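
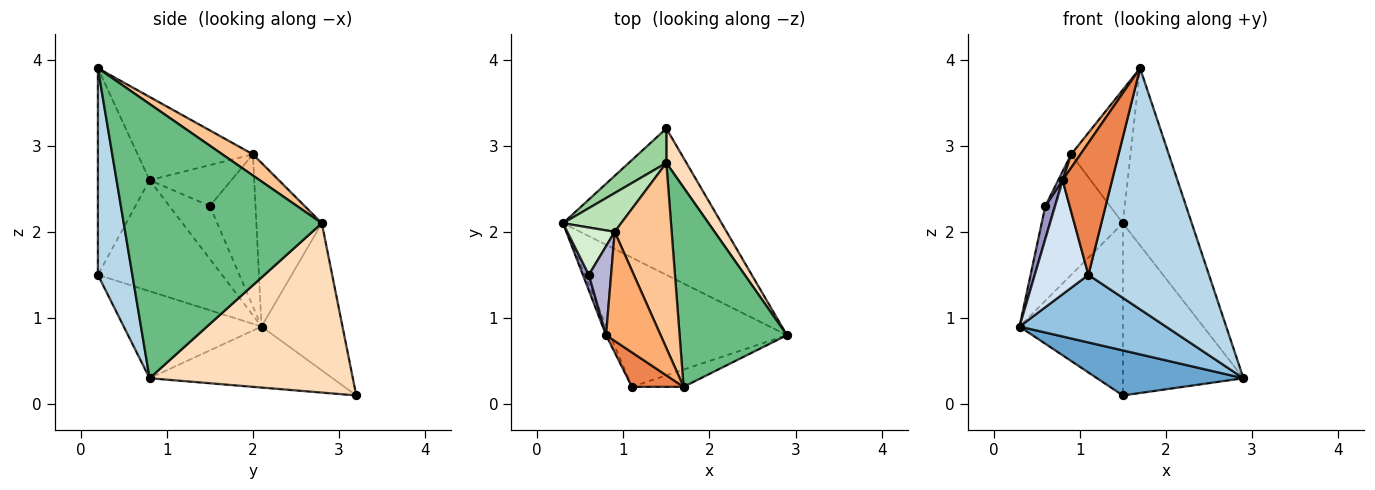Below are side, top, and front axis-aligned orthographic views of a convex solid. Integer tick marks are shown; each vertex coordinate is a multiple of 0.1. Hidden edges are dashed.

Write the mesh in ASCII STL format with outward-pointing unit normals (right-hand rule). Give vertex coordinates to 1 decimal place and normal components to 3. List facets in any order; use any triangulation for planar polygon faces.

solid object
 facet normal -0.345 -0.276 -0.897
  outer loop
   vertex 1.5 3.2 0.1
   vertex 2.9 0.8 0.3
   vertex 0.3 2.1 0.9
  endloop
 endfacet
 facet normal -0.400 -0.425 -0.812
  outer loop
   vertex 1.1 0.2 1.5
   vertex 0.3 2.1 0.9
   vertex 2.9 0.8 0.3
  endloop
 endfacet
 facet normal 0.274 -0.959 -0.069
  outer loop
   vertex 1.1 0.2 1.5
   vertex 2.9 0.8 0.3
   vertex 1.7 0.2 3.9
  endloop
 endfacet
 facet normal -0.917 -0.397 -0.034
  outer loop
   vertex 0.8 0.8 2.6
   vertex 0.3 2.1 0.9
   vertex 1.1 0.2 1.5
  endloop
 endfacet
 facet normal -0.711 -0.681 0.178
  outer loop
   vertex 0.8 0.8 2.6
   vertex 1.1 0.2 1.5
   vertex 1.7 0.2 3.9
  endloop
 endfacet
 facet normal -0.835 -0.067 0.547
  outer loop
   vertex 0.8 0.8 2.6
   vertex 1.7 0.2 3.9
   vertex 0.9 2.0 2.9
  endloop
 endfacet
 facet normal 0.289 0.560 0.777
  outer loop
   vertex 1.5 2.8 2.1
   vertex 0.9 2.0 2.9
   vertex 1.7 0.2 3.9
  endloop
 endfacet
 facet normal 0.856 0.508 0.102
  outer loop
   vertex 1.5 2.8 2.1
   vertex 2.9 0.8 0.3
   vertex 1.5 3.2 0.1
  endloop
 endfacet
 facet normal 0.886 0.308 0.347
  outer loop
   vertex 1.5 2.8 2.1
   vertex 1.7 0.2 3.9
   vertex 2.9 0.8 0.3
  endloop
 endfacet
 facet normal -0.609 0.778 0.156
  outer loop
   vertex 1.5 2.8 2.1
   vertex 1.5 3.2 0.1
   vertex 0.3 2.1 0.9
  endloop
 endfacet
 facet normal -0.653 0.721 0.232
  outer loop
   vertex 1.5 2.8 2.1
   vertex 0.3 2.1 0.9
   vertex 0.9 2.0 2.9
  endloop
 endfacet
 facet normal -0.933 0.211 0.291
  outer loop
   vertex 0.6 1.5 2.3
   vertex 0.9 2.0 2.9
   vertex 0.3 2.1 0.9
  endloop
 endfacet
 facet normal -0.967 -0.230 0.109
  outer loop
   vertex 0.6 1.5 2.3
   vertex 0.3 2.1 0.9
   vertex 0.8 0.8 2.6
  endloop
 endfacet
 facet normal -0.878 -0.046 0.477
  outer loop
   vertex 0.6 1.5 2.3
   vertex 0.8 0.8 2.6
   vertex 0.9 2.0 2.9
  endloop
 endfacet
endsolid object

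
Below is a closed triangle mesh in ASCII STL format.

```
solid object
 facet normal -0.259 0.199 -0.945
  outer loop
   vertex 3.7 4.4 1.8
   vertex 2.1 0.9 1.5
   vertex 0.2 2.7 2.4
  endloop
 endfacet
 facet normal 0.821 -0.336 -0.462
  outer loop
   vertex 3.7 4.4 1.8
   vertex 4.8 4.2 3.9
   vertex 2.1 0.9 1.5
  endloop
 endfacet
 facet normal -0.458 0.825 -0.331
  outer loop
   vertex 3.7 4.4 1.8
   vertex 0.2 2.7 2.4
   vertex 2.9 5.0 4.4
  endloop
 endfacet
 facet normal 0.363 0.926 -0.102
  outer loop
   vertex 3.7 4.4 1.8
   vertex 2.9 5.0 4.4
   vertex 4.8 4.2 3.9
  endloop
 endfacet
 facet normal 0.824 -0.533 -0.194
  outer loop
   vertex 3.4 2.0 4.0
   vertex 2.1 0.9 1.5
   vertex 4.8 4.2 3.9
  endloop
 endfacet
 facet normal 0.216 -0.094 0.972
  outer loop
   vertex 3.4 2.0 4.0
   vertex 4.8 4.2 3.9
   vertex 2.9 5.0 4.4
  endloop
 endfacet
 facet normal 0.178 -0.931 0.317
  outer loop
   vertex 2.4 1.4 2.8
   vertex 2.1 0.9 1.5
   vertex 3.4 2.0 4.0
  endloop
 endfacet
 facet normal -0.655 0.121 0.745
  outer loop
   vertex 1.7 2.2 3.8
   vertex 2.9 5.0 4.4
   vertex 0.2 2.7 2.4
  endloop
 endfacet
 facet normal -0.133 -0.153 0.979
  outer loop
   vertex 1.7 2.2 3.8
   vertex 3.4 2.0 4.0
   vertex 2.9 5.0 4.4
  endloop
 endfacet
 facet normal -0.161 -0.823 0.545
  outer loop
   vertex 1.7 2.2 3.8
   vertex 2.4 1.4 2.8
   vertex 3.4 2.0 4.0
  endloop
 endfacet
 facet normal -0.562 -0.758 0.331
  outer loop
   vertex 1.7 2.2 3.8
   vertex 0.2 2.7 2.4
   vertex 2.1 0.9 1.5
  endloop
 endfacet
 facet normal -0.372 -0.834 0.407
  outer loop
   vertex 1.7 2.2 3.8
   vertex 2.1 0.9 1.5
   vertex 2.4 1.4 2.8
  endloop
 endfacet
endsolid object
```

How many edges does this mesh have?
18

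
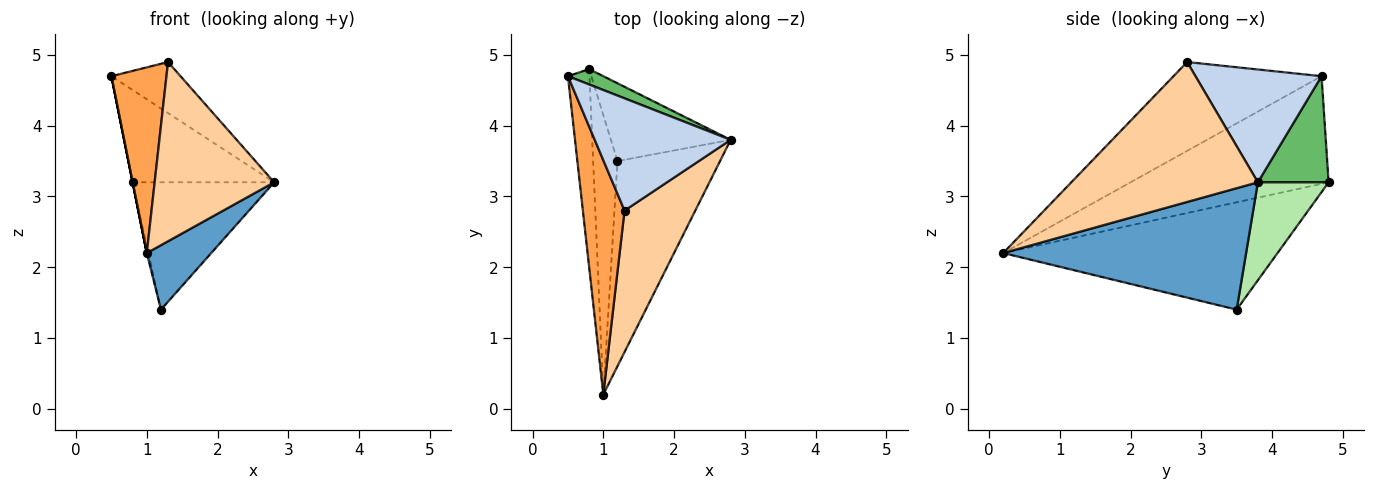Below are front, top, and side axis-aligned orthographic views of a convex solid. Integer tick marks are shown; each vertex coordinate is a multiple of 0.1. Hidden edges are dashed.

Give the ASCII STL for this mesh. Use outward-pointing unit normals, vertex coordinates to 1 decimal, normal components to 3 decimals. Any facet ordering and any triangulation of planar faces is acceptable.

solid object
 facet normal 0.749 -0.199 -0.632
  outer loop
   vertex 1.2 3.5 1.4
   vertex 2.8 3.8 3.2
   vertex 1.0 0.2 2.2
  endloop
 endfacet
 facet normal 0.603 0.330 0.726
  outer loop
   vertex 1.3 2.8 4.9
   vertex 2.8 3.8 3.2
   vertex 0.5 4.7 4.7
  endloop
 endfacet
 facet normal -0.858 -0.319 0.402
  outer loop
   vertex 1.3 2.8 4.9
   vertex 0.5 4.7 4.7
   vertex 1.0 0.2 2.2
  endloop
 endfacet
 facet normal 0.775 -0.496 0.392
  outer loop
   vertex 1.3 2.8 4.9
   vertex 1.0 0.2 2.2
   vertex 2.8 3.8 3.2
  endloop
 endfacet
 facet normal 0.442 0.885 0.147
  outer loop
   vertex 0.8 4.8 3.2
   vertex 0.5 4.7 4.7
   vertex 2.8 3.8 3.2
  endloop
 endfacet
 facet normal 0.392 0.785 -0.480
  outer loop
   vertex 0.8 4.8 3.2
   vertex 2.8 3.8 3.2
   vertex 1.2 3.5 1.4
  endloop
 endfacet
 facet normal -0.981 0.000 -0.196
  outer loop
   vertex 0.8 4.8 3.2
   vertex 1.0 0.2 2.2
   vertex 0.5 4.7 4.7
  endloop
 endfacet
 facet normal -0.975 0.006 -0.221
  outer loop
   vertex 0.8 4.8 3.2
   vertex 1.2 3.5 1.4
   vertex 1.0 0.2 2.2
  endloop
 endfacet
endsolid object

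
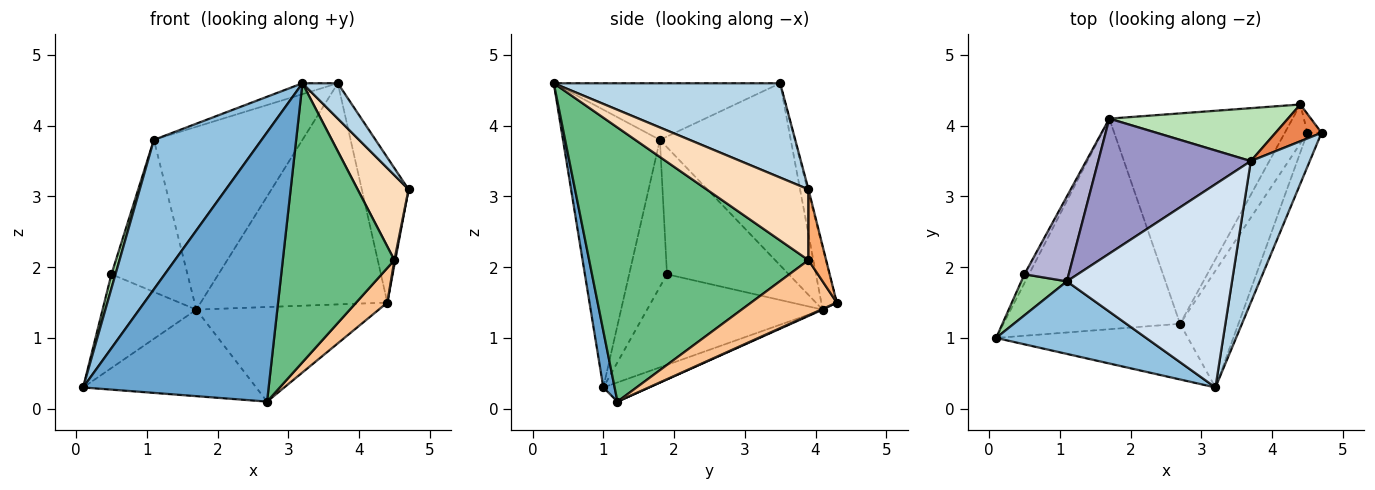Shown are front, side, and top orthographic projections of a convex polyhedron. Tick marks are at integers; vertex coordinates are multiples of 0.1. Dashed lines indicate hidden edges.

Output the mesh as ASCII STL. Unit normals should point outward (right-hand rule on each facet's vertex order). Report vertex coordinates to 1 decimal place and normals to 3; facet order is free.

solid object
 facet normal 0.060 -0.978 -0.202
  outer loop
   vertex 2.7 1.2 0.1
   vertex 3.2 0.3 4.6
   vertex 0.1 1.0 0.3
  endloop
 endfacet
 facet normal -0.629 -0.699 0.340
  outer loop
   vertex 1.1 1.8 3.8
   vertex 0.1 1.0 0.3
   vertex 3.2 0.3 4.6
  endloop
 endfacet
 facet normal 0.841 -0.131 0.525
  outer loop
   vertex 3.7 3.5 4.6
   vertex 3.2 0.3 4.6
   vertex 4.7 3.9 3.1
  endloop
 endfacet
 facet normal -0.324 0.051 0.945
  outer loop
   vertex 3.7 3.5 4.6
   vertex 1.1 1.8 3.8
   vertex 3.2 0.3 4.6
  endloop
 endfacet
 facet normal -0.019 0.969 0.246
  outer loop
   vertex 3.7 3.5 4.6
   vertex 4.7 3.9 3.1
   vertex 4.4 4.3 1.5
  endloop
 endfacet
 facet normal 0.979 -0.049 -0.196
  outer loop
   vertex 4.5 3.9 2.1
   vertex 4.4 4.3 1.5
   vertex 4.7 3.9 3.1
  endloop
 endfacet
 facet normal 0.877 -0.319 -0.359
  outer loop
   vertex 4.5 3.9 2.1
   vertex 2.7 1.2 0.1
   vertex 4.4 4.3 1.5
  endloop
 endfacet
 facet normal 0.880 -0.440 -0.176
  outer loop
   vertex 4.5 3.9 2.1
   vertex 4.7 3.9 3.1
   vertex 3.2 0.3 4.6
  endloop
 endfacet
 facet normal 0.876 -0.446 -0.186
  outer loop
   vertex 4.5 3.9 2.1
   vertex 3.2 0.3 4.6
   vertex 2.7 1.2 0.1
  endloop
 endfacet
 facet normal -0.950 -0.102 0.295
  outer loop
   vertex 0.5 1.9 1.9
   vertex 0.1 1.0 0.3
   vertex 1.1 1.8 3.8
  endloop
 endfacet
 facet normal -0.080 0.969 0.232
  outer loop
   vertex 1.7 4.1 1.4
   vertex 3.7 3.5 4.6
   vertex 4.4 4.3 1.5
  endloop
 endfacet
 facet normal -0.881 0.471 -0.044
  outer loop
   vertex 1.7 4.1 1.4
   vertex 0.1 1.0 0.3
   vertex 0.5 1.9 1.9
  endloop
 endfacet
 facet normal -0.578 0.656 0.484
  outer loop
   vertex 1.7 4.1 1.4
   vertex 1.1 1.8 3.8
   vertex 3.7 3.5 4.6
  endloop
 endfacet
 facet normal -0.813 0.508 0.284
  outer loop
   vertex 1.7 4.1 1.4
   vertex 0.5 1.9 1.9
   vertex 1.1 1.8 3.8
  endloop
 endfacet
 facet normal -0.100 0.378 -0.920
  outer loop
   vertex 1.7 4.1 1.4
   vertex 2.7 1.2 0.1
   vertex 0.1 1.0 0.3
  endloop
 endfacet
 facet normal 0.003 0.410 -0.912
  outer loop
   vertex 1.7 4.1 1.4
   vertex 4.4 4.3 1.5
   vertex 2.7 1.2 0.1
  endloop
 endfacet
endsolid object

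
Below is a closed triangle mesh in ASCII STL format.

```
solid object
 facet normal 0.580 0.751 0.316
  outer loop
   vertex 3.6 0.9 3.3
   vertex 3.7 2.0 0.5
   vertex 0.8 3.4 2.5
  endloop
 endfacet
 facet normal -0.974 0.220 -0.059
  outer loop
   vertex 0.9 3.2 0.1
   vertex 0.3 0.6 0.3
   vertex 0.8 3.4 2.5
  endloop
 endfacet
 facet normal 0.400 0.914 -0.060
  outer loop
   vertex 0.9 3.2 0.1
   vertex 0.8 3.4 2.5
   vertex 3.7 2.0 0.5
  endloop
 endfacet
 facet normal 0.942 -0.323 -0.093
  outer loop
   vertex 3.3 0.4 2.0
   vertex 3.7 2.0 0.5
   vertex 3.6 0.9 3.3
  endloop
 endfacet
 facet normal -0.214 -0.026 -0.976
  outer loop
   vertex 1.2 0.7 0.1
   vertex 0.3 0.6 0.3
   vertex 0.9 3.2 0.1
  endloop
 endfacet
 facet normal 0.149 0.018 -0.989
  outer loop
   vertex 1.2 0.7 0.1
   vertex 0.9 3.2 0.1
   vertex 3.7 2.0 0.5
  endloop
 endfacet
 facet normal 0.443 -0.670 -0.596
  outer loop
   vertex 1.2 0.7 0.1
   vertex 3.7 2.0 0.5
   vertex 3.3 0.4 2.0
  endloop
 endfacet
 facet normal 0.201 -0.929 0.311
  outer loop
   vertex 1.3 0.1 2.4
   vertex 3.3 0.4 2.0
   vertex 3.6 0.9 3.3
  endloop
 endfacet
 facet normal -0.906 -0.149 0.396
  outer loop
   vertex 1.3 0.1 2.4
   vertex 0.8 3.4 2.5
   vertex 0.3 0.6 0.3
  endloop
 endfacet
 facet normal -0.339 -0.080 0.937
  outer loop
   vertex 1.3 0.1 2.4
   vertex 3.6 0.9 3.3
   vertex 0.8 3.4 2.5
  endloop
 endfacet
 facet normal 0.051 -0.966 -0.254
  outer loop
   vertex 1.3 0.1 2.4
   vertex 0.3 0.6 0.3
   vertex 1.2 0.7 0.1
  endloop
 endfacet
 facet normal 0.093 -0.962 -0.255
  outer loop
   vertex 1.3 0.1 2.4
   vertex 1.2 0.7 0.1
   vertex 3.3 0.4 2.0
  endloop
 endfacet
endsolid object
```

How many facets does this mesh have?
12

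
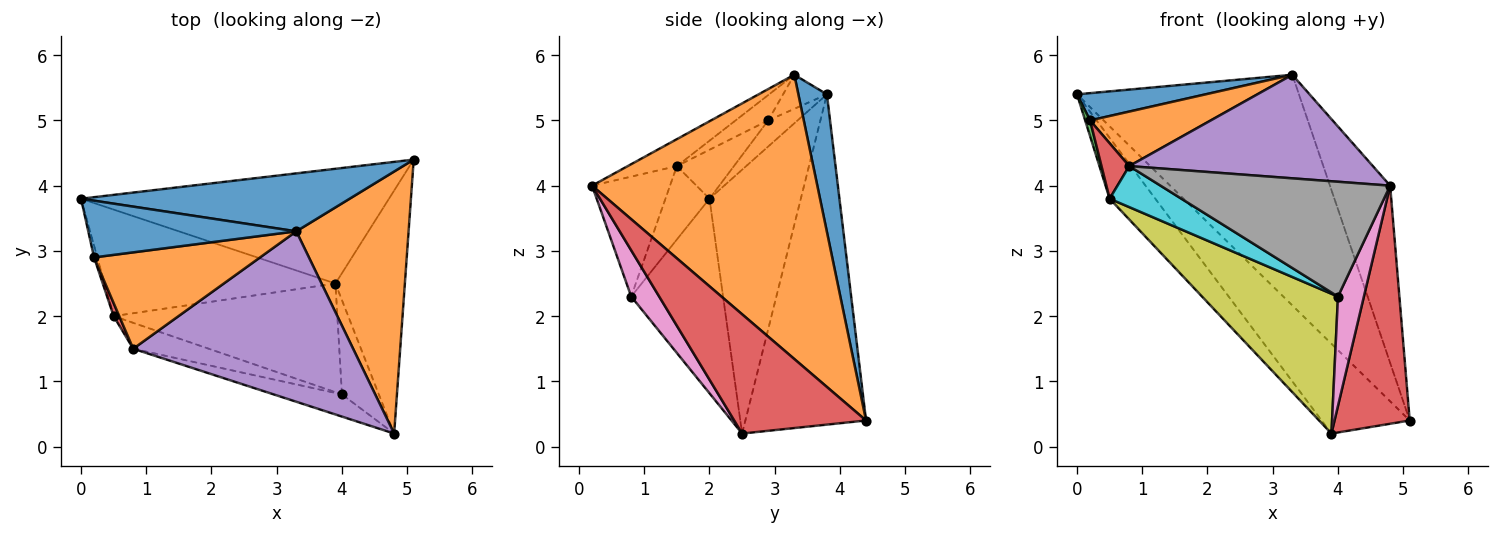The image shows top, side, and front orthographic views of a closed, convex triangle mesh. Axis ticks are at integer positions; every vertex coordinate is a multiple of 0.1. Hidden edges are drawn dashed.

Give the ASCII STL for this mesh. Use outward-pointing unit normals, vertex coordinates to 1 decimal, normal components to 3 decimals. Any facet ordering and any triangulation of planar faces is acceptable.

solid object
 facet normal 0.124 0.962 0.242
  outer loop
   vertex 3.3 3.3 5.7
   vertex 5.1 4.4 0.4
   vertex 0.0 3.8 5.4
  endloop
 endfacet
 facet normal 0.903 0.241 0.357
  outer loop
   vertex 3.3 3.3 5.7
   vertex 4.8 0.2 4.0
   vertex 5.1 4.4 0.4
  endloop
 endfacet
 facet normal -0.645 0.471 -0.602
  outer loop
   vertex 3.9 2.5 0.2
   vertex 0.0 3.8 5.4
   vertex 5.1 4.4 0.4
  endloop
 endfacet
 facet normal 0.775 -0.442 -0.451
  outer loop
   vertex 3.9 2.5 0.2
   vertex 5.1 4.4 0.4
   vertex 4.8 0.2 4.0
  endloop
 endfacet
 facet normal -0.104 -0.516 0.850
  outer loop
   vertex 0.8 1.5 4.3
   vertex 4.8 0.2 4.0
   vertex 3.3 3.3 5.7
  endloop
 endfacet
 facet normal -0.704 0.352 -0.616
  outer loop
   vertex 0.5 2.0 3.8
   vertex 0.0 3.8 5.4
   vertex 3.9 2.5 0.2
  endloop
 endfacet
 facet normal 0.633 -0.587 -0.505
  outer loop
   vertex 4.0 0.8 2.3
   vertex 3.9 2.5 0.2
   vertex 4.8 0.2 4.0
  endloop
 endfacet
 facet normal -0.316 -0.931 -0.180
  outer loop
   vertex 4.0 0.8 2.3
   vertex 4.8 0.2 4.0
   vertex 0.8 1.5 4.3
  endloop
 endfacet
 facet normal -0.471 -0.697 -0.541
  outer loop
   vertex 4.0 0.8 2.3
   vertex 0.5 2.0 3.8
   vertex 3.9 2.5 0.2
  endloop
 endfacet
 facet normal -0.460 -0.750 -0.474
  outer loop
   vertex 4.0 0.8 2.3
   vertex 0.8 1.5 4.3
   vertex 0.5 2.0 3.8
  endloop
 endfacet
 facet normal -0.146 -0.429 0.892
  outer loop
   vertex 0.2 2.9 5.0
   vertex 3.3 3.3 5.7
   vertex 0.0 3.8 5.4
  endloop
 endfacet
 facet normal -0.132 -0.488 0.863
  outer loop
   vertex 0.2 2.9 5.0
   vertex 0.8 1.5 4.3
   vertex 3.3 3.3 5.7
  endloop
 endfacet
 facet normal -0.979 -0.163 -0.122
  outer loop
   vertex 0.2 2.9 5.0
   vertex 0.0 3.8 5.4
   vertex 0.5 2.0 3.8
  endloop
 endfacet
 facet normal -0.895 -0.435 0.102
  outer loop
   vertex 0.2 2.9 5.0
   vertex 0.5 2.0 3.8
   vertex 0.8 1.5 4.3
  endloop
 endfacet
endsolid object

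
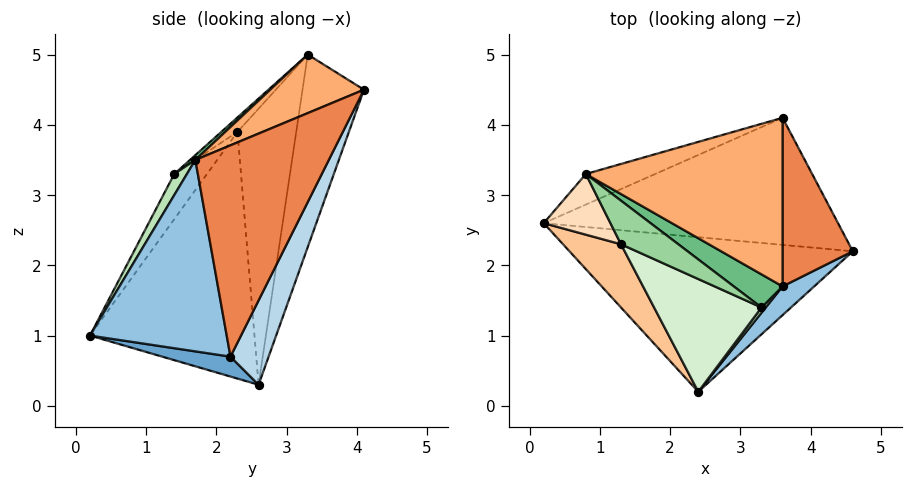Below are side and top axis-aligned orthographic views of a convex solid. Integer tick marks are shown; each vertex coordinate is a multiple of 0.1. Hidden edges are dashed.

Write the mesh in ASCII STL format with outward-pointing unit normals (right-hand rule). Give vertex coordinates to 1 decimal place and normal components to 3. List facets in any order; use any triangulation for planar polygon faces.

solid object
 facet normal 0.068 -0.221 -0.973
  outer loop
   vertex 2.4 0.2 1.0
   vertex 0.2 2.6 0.3
   vertex 4.6 2.2 0.7
  endloop
 endfacet
 facet normal 0.677 -0.728 0.112
  outer loop
   vertex 3.6 1.7 3.5
   vertex 2.4 0.2 1.0
   vertex 4.6 2.2 0.7
  endloop
 endfacet
 facet normal 0.120 0.900 -0.419
  outer loop
   vertex 3.6 4.1 4.5
   vertex 4.6 2.2 0.7
   vertex 0.2 2.6 0.3
  endloop
 endfacet
 facet normal -0.290 0.951 -0.105
  outer loop
   vertex 3.6 4.1 4.5
   vertex 0.2 2.6 0.3
   vertex 0.8 3.3 5.0
  endloop
 endfacet
 facet normal 0.941 -0.130 0.313
  outer loop
   vertex 3.6 4.1 4.5
   vertex 3.6 1.7 3.5
   vertex 4.6 2.2 0.7
  endloop
 endfacet
 facet normal 0.265 -0.371 0.890
  outer loop
   vertex 3.6 4.1 4.5
   vertex 0.8 3.3 5.0
   vertex 3.6 1.7 3.5
  endloop
 endfacet
 facet normal -0.751 -0.637 0.176
  outer loop
   vertex 1.3 2.3 3.9
   vertex 0.2 2.6 0.3
   vertex 2.4 0.2 1.0
  endloop
 endfacet
 facet normal -0.780 -0.597 0.188
  outer loop
   vertex 1.3 2.3 3.9
   vertex 0.8 3.3 5.0
   vertex 0.2 2.6 0.3
  endloop
 endfacet
 facet normal 0.078 -0.606 0.792
  outer loop
   vertex 3.3 1.4 3.3
   vertex 3.6 1.7 3.5
   vertex 0.8 3.3 5.0
  endloop
 endfacet
 facet normal -0.157 -0.765 0.624
  outer loop
   vertex 3.3 1.4 3.3
   vertex 0.8 3.3 5.0
   vertex 1.3 2.3 3.9
  endloop
 endfacet
 facet normal 0.656 -0.743 0.131
  outer loop
   vertex 3.3 1.4 3.3
   vertex 2.4 0.2 1.0
   vertex 3.6 1.7 3.5
  endloop
 endfacet
 facet normal -0.217 -0.828 0.517
  outer loop
   vertex 3.3 1.4 3.3
   vertex 1.3 2.3 3.9
   vertex 2.4 0.2 1.0
  endloop
 endfacet
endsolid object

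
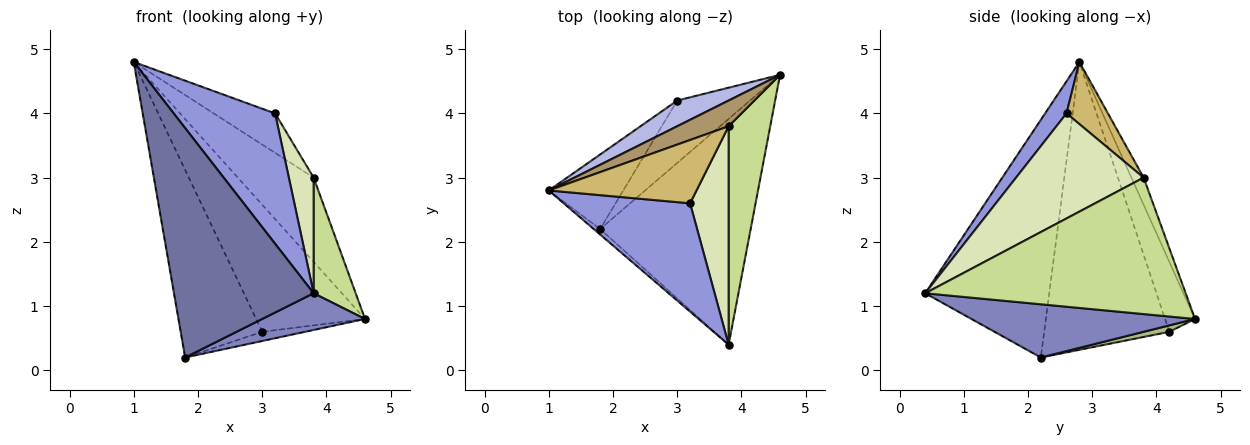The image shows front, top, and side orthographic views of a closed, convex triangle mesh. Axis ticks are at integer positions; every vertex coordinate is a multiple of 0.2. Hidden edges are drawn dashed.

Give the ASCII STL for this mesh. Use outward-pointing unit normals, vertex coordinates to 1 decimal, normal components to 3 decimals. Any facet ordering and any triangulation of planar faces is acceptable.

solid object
 facet normal -0.664 -0.748 -0.018
  outer loop
   vertex 1.8 2.2 0.2
   vertex 3.8 0.4 1.2
   vertex 1.0 2.8 4.8
  endloop
 endfacet
 facet normal 0.330 -0.152 -0.932
  outer loop
   vertex 1.8 2.2 0.2
   vertex 4.6 4.6 0.8
   vertex 3.8 0.4 1.2
  endloop
 endfacet
 facet normal 0.160 -0.759 0.631
  outer loop
   vertex 3.2 2.6 4.0
   vertex 1.0 2.8 4.8
   vertex 3.8 0.4 1.2
  endloop
 endfacet
 facet normal -0.261 0.946 0.191
  outer loop
   vertex 3.0 4.2 0.6
   vertex 1.0 2.8 4.8
   vertex 4.6 4.6 0.8
  endloop
 endfacet
 facet normal -0.819 0.534 -0.212
  outer loop
   vertex 3.0 4.2 0.6
   vertex 1.8 2.2 0.2
   vertex 1.0 2.8 4.8
  endloop
 endfacet
 facet normal 0.087 0.145 -0.986
  outer loop
   vertex 3.0 4.2 0.6
   vertex 4.6 4.6 0.8
   vertex 1.8 2.2 0.2
  endloop
 endfacet
 facet normal 0.945 -0.153 0.288
  outer loop
   vertex 3.8 3.8 3.0
   vertex 3.8 0.4 1.2
   vertex 4.6 4.6 0.8
  endloop
 endfacet
 facet normal 0.924 -0.179 0.339
  outer loop
   vertex 3.8 3.8 3.0
   vertex 3.2 2.6 4.0
   vertex 3.8 0.4 1.2
  endloop
 endfacet
 facet normal -0.152 0.945 0.288
  outer loop
   vertex 3.8 3.8 3.0
   vertex 4.6 4.6 0.8
   vertex 1.0 2.8 4.8
  endloop
 endfacet
 facet normal 0.336 0.498 0.799
  outer loop
   vertex 3.8 3.8 3.0
   vertex 1.0 2.8 4.8
   vertex 3.2 2.6 4.0
  endloop
 endfacet
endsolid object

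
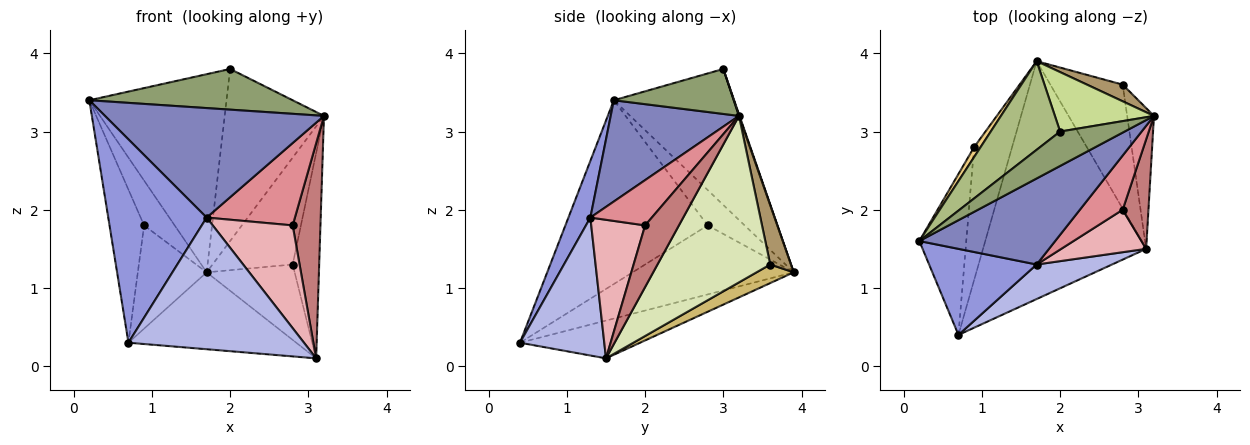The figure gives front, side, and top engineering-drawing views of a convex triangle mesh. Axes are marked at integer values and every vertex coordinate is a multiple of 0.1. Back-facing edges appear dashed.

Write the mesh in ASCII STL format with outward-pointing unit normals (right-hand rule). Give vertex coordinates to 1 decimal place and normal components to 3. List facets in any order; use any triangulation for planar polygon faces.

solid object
 facet normal -0.215 0.300 -0.929
  outer loop
   vertex 0.7 0.4 0.3
   vertex 1.7 3.9 1.2
   vertex 3.1 1.5 0.1
  endloop
 endfacet
 facet normal 0.418 -0.714 0.561
  outer loop
   vertex 1.7 1.3 1.9
   vertex 3.2 3.2 3.2
   vertex 0.2 1.6 3.4
  endloop
 endfacet
 facet normal 0.201 -0.902 0.382
  outer loop
   vertex 1.7 1.3 1.9
   vertex 0.2 1.6 3.4
   vertex 0.7 0.4 0.3
  endloop
 endfacet
 facet normal 0.421 -0.877 0.230
  outer loop
   vertex 1.7 1.3 1.9
   vertex 0.7 0.4 0.3
   vertex 3.1 1.5 0.1
  endloop
 endfacet
 facet normal 0.411 -0.696 0.589
  outer loop
   vertex 2.0 3.0 3.8
   vertex 0.2 1.6 3.4
   vertex 3.2 3.2 3.2
  endloop
 endfacet
 facet normal -0.625 0.713 0.319
  outer loop
   vertex 2.0 3.0 3.8
   vertex 1.7 3.9 1.2
   vertex 0.2 1.6 3.4
  endloop
 endfacet
 facet normal 0.006 0.945 0.327
  outer loop
   vertex 2.0 3.0 3.8
   vertex 3.2 3.2 3.2
   vertex 1.7 3.9 1.2
  endloop
 endfacet
 facet normal 0.962 0.226 -0.155
  outer loop
   vertex 2.8 3.6 1.3
   vertex 3.2 3.2 3.2
   vertex 3.1 1.5 0.1
  endloop
 endfacet
 facet normal 0.247 0.957 0.149
  outer loop
   vertex 2.8 3.6 1.3
   vertex 1.7 3.9 1.2
   vertex 3.2 3.2 3.2
  endloop
 endfacet
 facet normal 0.214 0.508 -0.835
  outer loop
   vertex 2.8 3.6 1.3
   vertex 3.1 1.5 0.1
   vertex 1.7 3.9 1.2
  endloop
 endfacet
 facet normal -0.763 0.631 0.139
  outer loop
   vertex 0.9 2.8 1.8
   vertex 0.2 1.6 3.4
   vertex 1.7 3.9 1.2
  endloop
 endfacet
 facet normal -0.943 0.229 -0.241
  outer loop
   vertex 0.9 2.8 1.8
   vertex 0.7 0.4 0.3
   vertex 0.2 1.6 3.4
  endloop
 endfacet
 facet normal -0.821 0.351 -0.451
  outer loop
   vertex 0.9 2.8 1.8
   vertex 1.7 3.9 1.2
   vertex 0.7 0.4 0.3
  endloop
 endfacet
 facet normal 0.736 -0.604 0.307
  outer loop
   vertex 2.8 2.0 1.8
   vertex 3.1 1.5 0.1
   vertex 3.2 3.2 3.2
  endloop
 endfacet
 facet normal 0.503 -0.722 0.475
  outer loop
   vertex 2.8 2.0 1.8
   vertex 3.2 3.2 3.2
   vertex 1.7 1.3 1.9
  endloop
 endfacet
 facet normal 0.529 -0.785 0.324
  outer loop
   vertex 2.8 2.0 1.8
   vertex 1.7 1.3 1.9
   vertex 3.1 1.5 0.1
  endloop
 endfacet
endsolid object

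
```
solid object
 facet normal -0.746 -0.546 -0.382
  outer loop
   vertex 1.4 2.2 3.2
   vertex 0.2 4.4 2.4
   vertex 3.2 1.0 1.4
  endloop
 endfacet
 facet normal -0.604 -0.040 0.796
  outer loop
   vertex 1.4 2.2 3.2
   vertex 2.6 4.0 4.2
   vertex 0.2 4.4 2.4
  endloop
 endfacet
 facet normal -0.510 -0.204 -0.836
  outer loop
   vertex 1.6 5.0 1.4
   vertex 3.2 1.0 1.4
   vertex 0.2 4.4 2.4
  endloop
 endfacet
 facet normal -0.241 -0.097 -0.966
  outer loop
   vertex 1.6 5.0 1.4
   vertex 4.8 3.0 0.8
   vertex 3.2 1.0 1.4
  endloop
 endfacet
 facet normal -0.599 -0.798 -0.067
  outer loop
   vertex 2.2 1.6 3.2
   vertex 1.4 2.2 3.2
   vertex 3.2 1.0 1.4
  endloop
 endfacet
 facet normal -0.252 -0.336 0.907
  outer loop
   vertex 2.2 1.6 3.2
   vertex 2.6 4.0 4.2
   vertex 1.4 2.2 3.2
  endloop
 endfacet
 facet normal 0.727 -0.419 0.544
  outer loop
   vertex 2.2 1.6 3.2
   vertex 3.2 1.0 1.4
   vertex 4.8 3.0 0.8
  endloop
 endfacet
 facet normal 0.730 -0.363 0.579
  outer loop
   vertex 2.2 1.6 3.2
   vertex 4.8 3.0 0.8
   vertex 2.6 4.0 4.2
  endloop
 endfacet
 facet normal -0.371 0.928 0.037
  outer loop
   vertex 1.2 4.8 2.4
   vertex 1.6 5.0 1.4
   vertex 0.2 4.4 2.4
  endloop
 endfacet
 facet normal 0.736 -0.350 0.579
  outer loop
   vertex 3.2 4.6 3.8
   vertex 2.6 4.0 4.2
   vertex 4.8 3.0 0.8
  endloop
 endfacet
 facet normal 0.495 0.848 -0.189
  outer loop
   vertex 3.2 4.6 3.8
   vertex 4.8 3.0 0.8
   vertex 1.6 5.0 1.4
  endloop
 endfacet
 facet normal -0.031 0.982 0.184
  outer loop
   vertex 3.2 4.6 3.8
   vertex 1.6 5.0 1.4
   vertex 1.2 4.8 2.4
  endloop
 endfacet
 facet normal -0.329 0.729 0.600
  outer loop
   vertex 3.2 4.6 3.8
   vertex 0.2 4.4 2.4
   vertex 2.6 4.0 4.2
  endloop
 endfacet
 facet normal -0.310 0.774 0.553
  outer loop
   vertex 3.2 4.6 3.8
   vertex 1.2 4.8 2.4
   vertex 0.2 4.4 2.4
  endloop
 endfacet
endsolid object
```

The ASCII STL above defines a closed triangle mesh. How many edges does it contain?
21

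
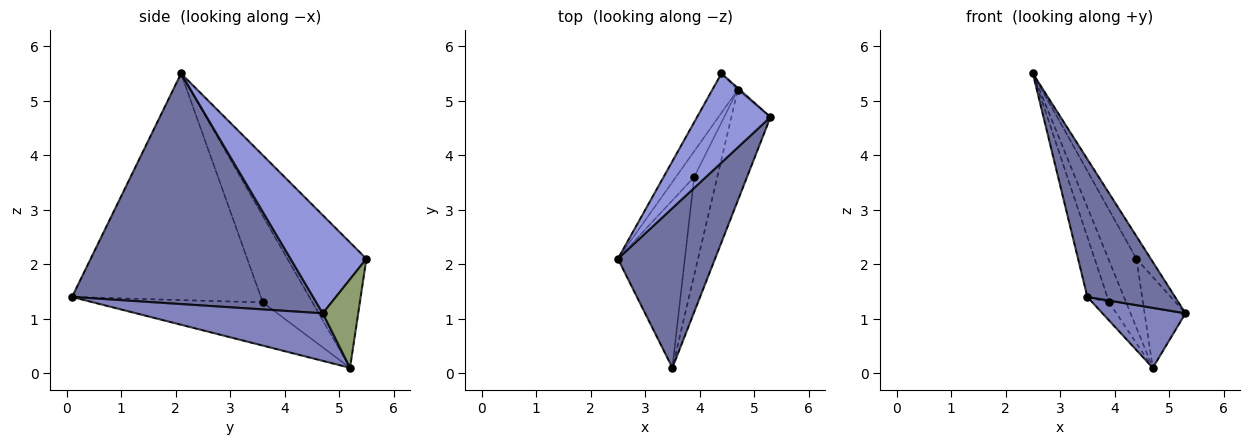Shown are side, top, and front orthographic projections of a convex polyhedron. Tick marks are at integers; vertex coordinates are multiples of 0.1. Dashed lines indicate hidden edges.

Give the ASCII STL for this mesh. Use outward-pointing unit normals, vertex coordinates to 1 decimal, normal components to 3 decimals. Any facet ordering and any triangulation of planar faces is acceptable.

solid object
 facet normal 0.874 -0.318 0.368
  outer loop
   vertex 3.5 0.1 1.4
   vertex 5.3 4.7 1.1
   vertex 2.5 2.1 5.5
  endloop
 endfacet
 facet normal 0.730 -0.325 -0.601
  outer loop
   vertex 4.7 5.2 0.1
   vertex 5.3 4.7 1.1
   vertex 3.5 0.1 1.4
  endloop
 endfacet
 facet normal 0.792 0.150 0.592
  outer loop
   vertex 4.4 5.5 2.1
   vertex 2.5 2.1 5.5
   vertex 5.3 4.7 1.1
  endloop
 endfacet
 facet normal -0.925 0.329 -0.188
  outer loop
   vertex 4.4 5.5 2.1
   vertex 4.7 5.2 0.1
   vertex 2.5 2.1 5.5
  endloop
 endfacet
 facet normal 0.655 0.756 -0.015
  outer loop
   vertex 4.4 5.5 2.1
   vertex 5.3 4.7 1.1
   vertex 4.7 5.2 0.1
  endloop
 endfacet
 facet normal -0.954 0.101 -0.282
  outer loop
   vertex 3.9 3.6 1.3
   vertex 3.5 0.1 1.4
   vertex 2.5 2.1 5.5
  endloop
 endfacet
 facet normal -0.928 0.317 -0.196
  outer loop
   vertex 3.9 3.6 1.3
   vertex 2.5 2.1 5.5
   vertex 4.7 5.2 0.1
  endloop
 endfacet
 facet normal -0.879 0.087 -0.470
  outer loop
   vertex 3.9 3.6 1.3
   vertex 4.7 5.2 0.1
   vertex 3.5 0.1 1.4
  endloop
 endfacet
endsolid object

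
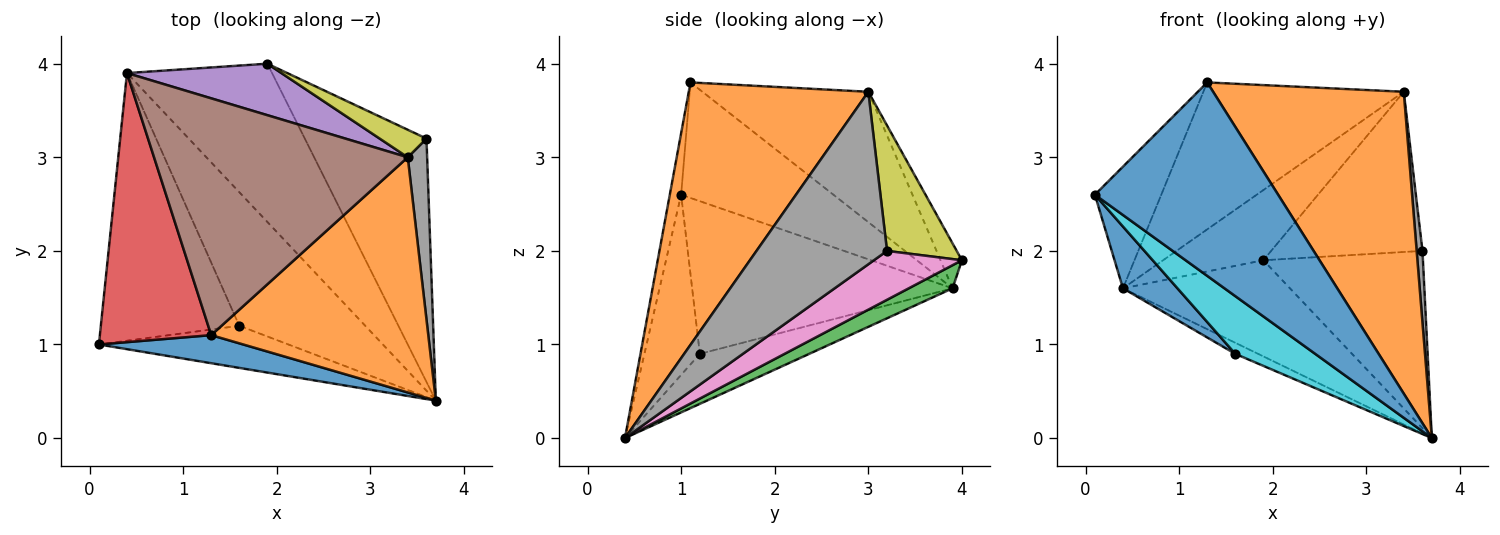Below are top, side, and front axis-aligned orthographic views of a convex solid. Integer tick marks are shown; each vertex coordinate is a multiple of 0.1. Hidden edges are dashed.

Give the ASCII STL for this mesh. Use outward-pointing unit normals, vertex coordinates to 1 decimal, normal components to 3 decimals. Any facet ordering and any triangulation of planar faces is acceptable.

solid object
 facet normal -0.061 -0.988 0.143
  outer loop
   vertex 1.3 1.1 3.8
   vertex 0.1 1.0 2.6
   vertex 3.7 0.4 0.0
  endloop
 endfacet
 facet normal 0.596 -0.633 0.493
  outer loop
   vertex 3.4 3.0 3.7
   vertex 1.3 1.1 3.8
   vertex 3.7 0.4 0.0
  endloop
 endfacet
 facet normal 0.135 0.514 -0.847
  outer loop
   vertex 0.4 3.9 1.6
   vertex 1.9 4.0 1.9
   vertex 3.7 0.4 0.0
  endloop
 endfacet
 facet normal -0.687 0.299 0.662
  outer loop
   vertex 0.4 3.9 1.6
   vertex 0.1 1.0 2.6
   vertex 1.3 1.1 3.8
  endloop
 endfacet
 facet normal -0.170 0.795 0.583
  outer loop
   vertex 0.4 3.9 1.6
   vertex 3.4 3.0 3.7
   vertex 1.9 4.0 1.9
  endloop
 endfacet
 facet normal -0.400 0.483 0.779
  outer loop
   vertex 0.4 3.9 1.6
   vertex 1.3 1.1 3.8
   vertex 3.4 3.0 3.7
  endloop
 endfacet
 facet normal 0.309 0.560 -0.769
  outer loop
   vertex 3.6 3.2 2.0
   vertex 3.7 0.4 0.0
   vertex 1.9 4.0 1.9
  endloop
 endfacet
 facet normal 0.993 -0.044 0.112
  outer loop
   vertex 3.6 3.2 2.0
   vertex 3.4 3.0 3.7
   vertex 3.7 0.4 0.0
  endloop
 endfacet
 facet normal 0.413 0.897 0.154
  outer loop
   vertex 3.6 3.2 2.0
   vertex 1.9 4.0 1.9
   vertex 3.4 3.0 3.7
  endloop
 endfacet
 facet normal -0.489 -0.705 -0.514
  outer loop
   vertex 1.6 1.2 0.9
   vertex 3.7 0.4 0.0
   vertex 0.1 1.0 2.6
  endloop
 endfacet
 facet normal -0.732 -0.153 -0.664
  outer loop
   vertex 1.6 1.2 0.9
   vertex 0.1 1.0 2.6
   vertex 0.4 3.9 1.6
  endloop
 endfacet
 facet normal -0.368 0.077 -0.927
  outer loop
   vertex 1.6 1.2 0.9
   vertex 0.4 3.9 1.6
   vertex 3.7 0.4 0.0
  endloop
 endfacet
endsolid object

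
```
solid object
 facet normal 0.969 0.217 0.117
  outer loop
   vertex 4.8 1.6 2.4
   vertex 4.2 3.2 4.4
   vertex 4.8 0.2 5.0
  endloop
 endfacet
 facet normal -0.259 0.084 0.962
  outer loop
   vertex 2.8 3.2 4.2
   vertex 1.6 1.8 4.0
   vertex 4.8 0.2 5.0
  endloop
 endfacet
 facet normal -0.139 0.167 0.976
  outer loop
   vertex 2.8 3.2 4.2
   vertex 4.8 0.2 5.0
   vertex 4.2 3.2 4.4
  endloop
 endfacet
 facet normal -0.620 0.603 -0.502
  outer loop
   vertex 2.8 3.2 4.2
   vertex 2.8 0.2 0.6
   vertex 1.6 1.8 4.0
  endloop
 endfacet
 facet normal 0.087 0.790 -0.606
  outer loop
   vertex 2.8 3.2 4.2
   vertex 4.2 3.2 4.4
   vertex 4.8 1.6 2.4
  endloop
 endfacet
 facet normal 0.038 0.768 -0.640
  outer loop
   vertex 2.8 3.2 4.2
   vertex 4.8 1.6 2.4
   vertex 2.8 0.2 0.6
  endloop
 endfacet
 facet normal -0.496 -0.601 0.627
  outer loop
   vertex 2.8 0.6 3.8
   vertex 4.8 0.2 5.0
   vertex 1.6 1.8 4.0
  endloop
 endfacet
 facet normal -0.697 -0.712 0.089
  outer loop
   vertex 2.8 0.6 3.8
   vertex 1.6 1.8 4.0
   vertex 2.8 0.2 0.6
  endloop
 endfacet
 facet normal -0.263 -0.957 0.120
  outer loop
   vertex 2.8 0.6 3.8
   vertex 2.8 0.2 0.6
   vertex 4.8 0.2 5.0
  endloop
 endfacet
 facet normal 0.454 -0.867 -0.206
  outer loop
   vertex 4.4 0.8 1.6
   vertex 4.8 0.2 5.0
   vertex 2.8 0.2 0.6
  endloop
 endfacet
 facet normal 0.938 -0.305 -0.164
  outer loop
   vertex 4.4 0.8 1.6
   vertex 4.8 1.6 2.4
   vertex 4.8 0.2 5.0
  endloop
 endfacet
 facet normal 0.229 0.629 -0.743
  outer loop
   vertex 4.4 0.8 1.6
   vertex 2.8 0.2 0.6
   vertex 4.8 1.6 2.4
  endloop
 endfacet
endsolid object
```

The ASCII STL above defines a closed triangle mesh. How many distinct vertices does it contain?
8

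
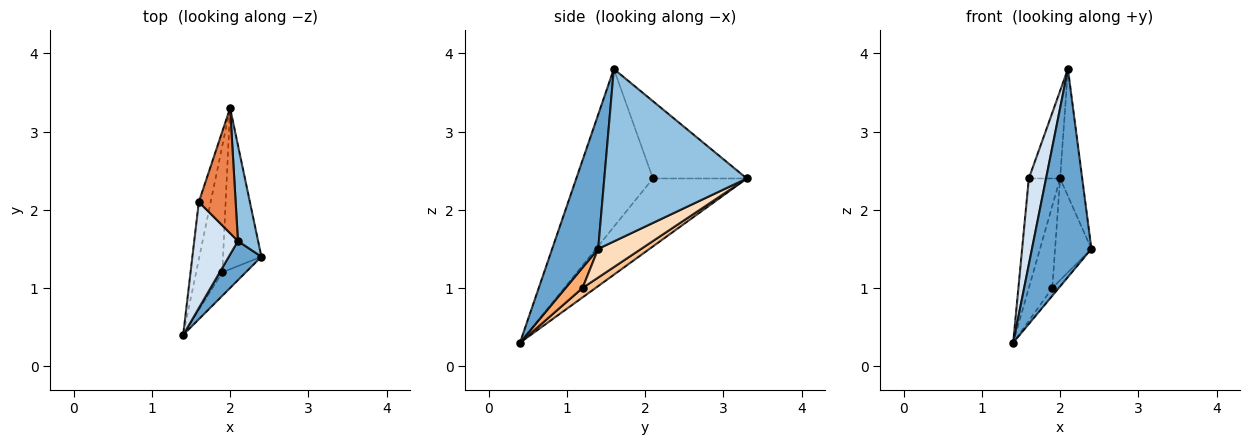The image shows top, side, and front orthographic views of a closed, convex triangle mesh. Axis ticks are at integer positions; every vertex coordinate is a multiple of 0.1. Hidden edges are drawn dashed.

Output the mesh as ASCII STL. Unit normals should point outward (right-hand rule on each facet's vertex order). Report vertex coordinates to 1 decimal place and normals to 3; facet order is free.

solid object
 facet normal 0.606 -0.782 0.147
  outer loop
   vertex 2.1 1.6 3.8
   vertex 1.4 0.4 0.3
   vertex 2.4 1.4 1.5
  endloop
 endfacet
 facet normal 0.982 0.152 0.115
  outer loop
   vertex 2.1 1.6 3.8
   vertex 2.4 1.4 1.5
   vertex 2.0 3.3 2.4
  endloop
 endfacet
 facet normal -0.936 0.312 -0.163
  outer loop
   vertex 1.6 2.1 2.4
   vertex 2.0 3.3 2.4
   vertex 1.4 0.4 0.3
  endloop
 endfacet
 facet normal -0.942 -0.211 0.261
  outer loop
   vertex 1.6 2.1 2.4
   vertex 1.4 0.4 0.3
   vertex 2.1 1.6 3.8
  endloop
 endfacet
 facet normal -0.865 0.288 0.412
  outer loop
   vertex 1.6 2.1 2.4
   vertex 2.1 1.6 3.8
   vertex 2.0 3.3 2.4
  endloop
 endfacet
 facet normal 0.635 0.244 -0.733
  outer loop
   vertex 1.9 1.2 1.0
   vertex 2.4 1.4 1.5
   vertex 1.4 0.4 0.3
  endloop
 endfacet
 facet normal 0.290 0.521 -0.803
  outer loop
   vertex 1.9 1.2 1.0
   vertex 1.4 0.4 0.3
   vertex 2.0 3.3 2.4
  endloop
 endfacet
 facet normal 0.534 0.451 -0.715
  outer loop
   vertex 1.9 1.2 1.0
   vertex 2.0 3.3 2.4
   vertex 2.4 1.4 1.5
  endloop
 endfacet
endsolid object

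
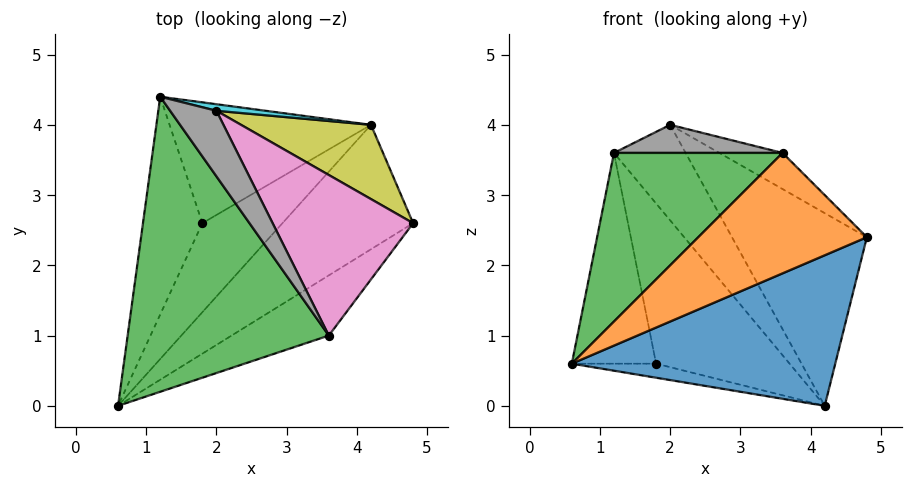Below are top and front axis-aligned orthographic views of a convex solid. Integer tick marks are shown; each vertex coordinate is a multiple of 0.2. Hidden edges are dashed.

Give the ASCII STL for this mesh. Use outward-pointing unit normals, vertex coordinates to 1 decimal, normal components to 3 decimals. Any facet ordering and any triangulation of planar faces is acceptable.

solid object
 facet normal 0.600 -0.617 -0.510
  outer loop
   vertex 4.2 4.0 0.0
   vertex 4.8 2.6 2.4
   vertex 0.6 0.0 0.6
  endloop
 endfacet
 facet normal 0.598 -0.717 -0.359
  outer loop
   vertex 3.6 1.0 3.6
   vertex 0.6 0.0 0.6
   vertex 4.8 2.6 2.4
  endloop
 endfacet
 facet normal -0.575 -0.406 0.710
  outer loop
   vertex 3.6 1.0 3.6
   vertex 1.2 4.4 3.6
   vertex 0.6 0.0 0.6
  endloop
 endfacet
 facet normal -0.833 0.385 -0.397
  outer loop
   vertex 1.8 2.6 0.6
   vertex 0.6 0.0 0.6
   vertex 1.2 4.4 3.6
  endloop
 endfacet
 facet normal -0.320 0.148 -0.936
  outer loop
   vertex 1.8 2.6 0.6
   vertex 4.2 4.0 0.0
   vertex 0.6 0.0 0.6
  endloop
 endfacet
 facet normal -0.525 0.680 -0.513
  outer loop
   vertex 1.8 2.6 0.6
   vertex 1.2 4.4 3.6
   vertex 4.2 4.0 0.0
  endloop
 endfacet
 facet normal 0.564 0.181 0.806
  outer loop
   vertex 2.0 4.2 4.0
   vertex 3.6 1.0 3.6
   vertex 4.8 2.6 2.4
  endloop
 endfacet
 facet normal -0.487 -0.344 0.803
  outer loop
   vertex 2.0 4.2 4.0
   vertex 1.2 4.4 3.6
   vertex 3.6 1.0 3.6
  endloop
 endfacet
 facet normal 0.594 0.751 0.289
  outer loop
   vertex 2.0 4.2 4.0
   vertex 4.8 2.6 2.4
   vertex 4.2 4.0 0.0
  endloop
 endfacet
 facet normal 0.210 0.975 0.067
  outer loop
   vertex 2.0 4.2 4.0
   vertex 4.2 4.0 0.0
   vertex 1.2 4.4 3.6
  endloop
 endfacet
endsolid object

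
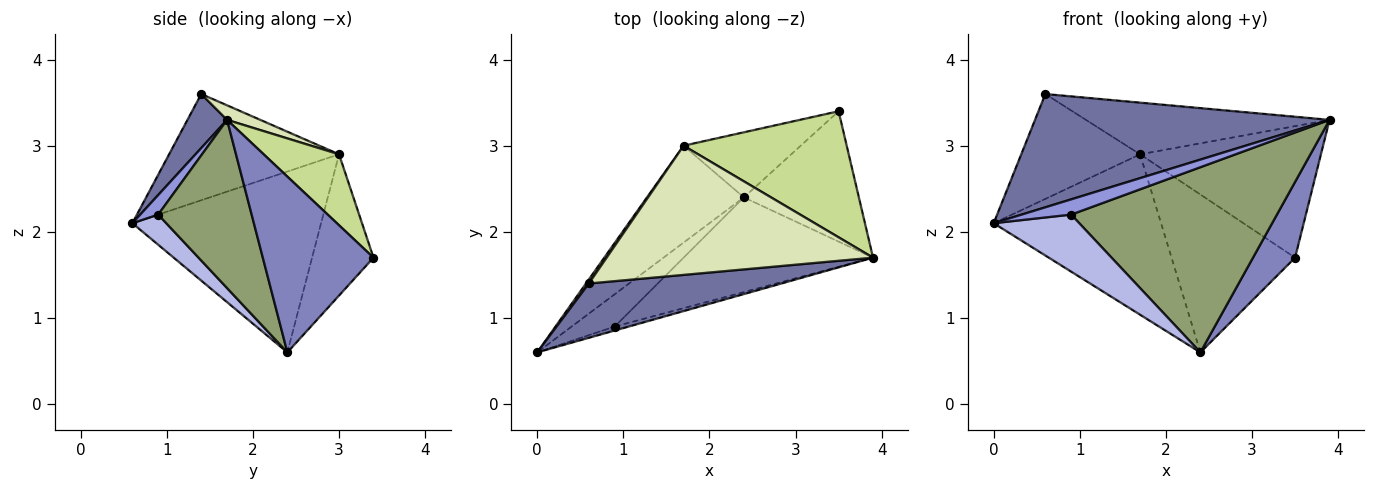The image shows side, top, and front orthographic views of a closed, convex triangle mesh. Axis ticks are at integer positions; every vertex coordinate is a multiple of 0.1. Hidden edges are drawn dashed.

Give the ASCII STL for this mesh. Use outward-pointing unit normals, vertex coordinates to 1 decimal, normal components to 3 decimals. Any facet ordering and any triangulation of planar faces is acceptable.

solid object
 facet normal 0.120 -0.895 0.429
  outer loop
   vertex 0.6 1.4 3.6
   vertex 0.0 0.6 2.1
   vertex 3.9 1.7 3.3
  endloop
 endfacet
 facet normal 0.797 -0.303 -0.522
  outer loop
   vertex 2.4 2.4 0.6
   vertex 3.5 3.4 1.7
   vertex 3.9 1.7 3.3
  endloop
 endfacet
 facet normal 0.331 -0.913 -0.238
  outer loop
   vertex 0.9 0.9 2.2
   vertex 3.9 1.7 3.3
   vertex 0.0 0.6 2.1
  endloop
 endfacet
 facet normal 0.326 -0.823 -0.466
  outer loop
   vertex 0.9 0.9 2.2
   vertex 0.0 0.6 2.1
   vertex 2.4 2.4 0.6
  endloop
 endfacet
 facet normal 0.375 -0.825 -0.422
  outer loop
   vertex 0.9 0.9 2.2
   vertex 2.4 2.4 0.6
   vertex 3.9 1.7 3.3
  endloop
 endfacet
 facet normal -0.418 0.840 -0.346
  outer loop
   vertex 1.7 3.0 2.9
   vertex 3.5 3.4 1.7
   vertex 2.4 2.4 0.6
  endloop
 endfacet
 facet normal 0.288 0.691 0.663
  outer loop
   vertex 1.7 3.0 2.9
   vertex 3.9 1.7 3.3
   vertex 3.5 3.4 1.7
  endloop
 endfacet
 facet normal 0.051 0.371 0.927
  outer loop
   vertex 1.7 3.0 2.9
   vertex 0.6 1.4 3.6
   vertex 3.9 1.7 3.3
  endloop
 endfacet
 facet normal -0.819 0.573 0.022
  outer loop
   vertex 1.7 3.0 2.9
   vertex 0.0 0.6 2.1
   vertex 0.6 1.4 3.6
  endloop
 endfacet
 facet normal -0.694 0.616 -0.372
  outer loop
   vertex 1.7 3.0 2.9
   vertex 2.4 2.4 0.6
   vertex 0.0 0.6 2.1
  endloop
 endfacet
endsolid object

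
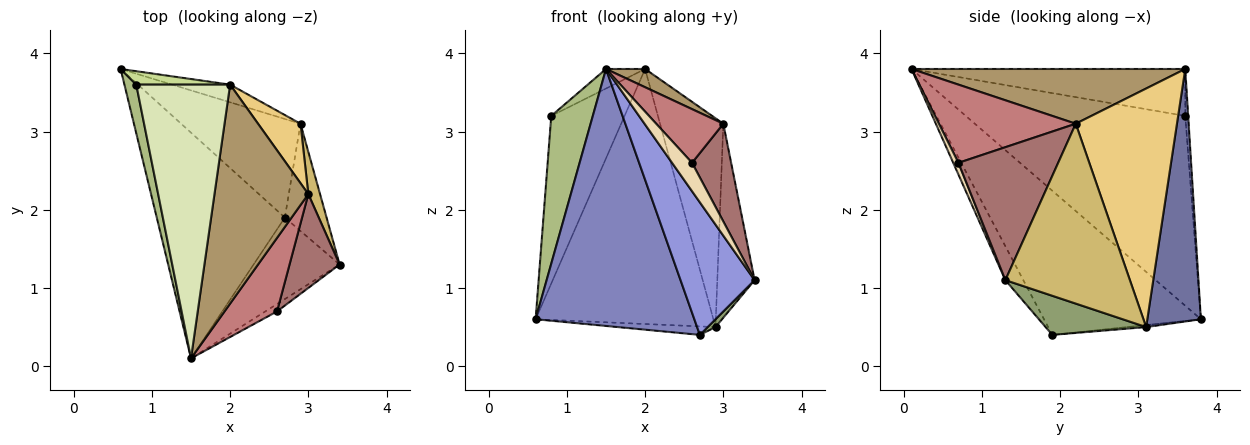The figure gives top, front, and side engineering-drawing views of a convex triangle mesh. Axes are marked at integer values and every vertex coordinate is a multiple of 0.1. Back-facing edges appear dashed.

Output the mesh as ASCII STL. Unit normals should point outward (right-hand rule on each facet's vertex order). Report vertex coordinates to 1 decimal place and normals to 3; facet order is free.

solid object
 facet normal 0.288 0.955 -0.066
  outer loop
   vertex 2.9 3.1 0.5
   vertex 0.6 3.8 0.6
   vertex 2.0 3.6 3.8
  endloop
 endfacet
 facet normal -0.596 -0.603 -0.530
  outer loop
   vertex 2.7 1.9 0.4
   vertex 1.5 0.1 3.8
   vertex 0.6 3.8 0.6
  endloop
 endfacet
 facet normal -0.202 -0.834 -0.513
  outer loop
   vertex 2.7 1.9 0.4
   vertex 3.4 1.3 1.1
   vertex 1.5 0.1 3.8
  endloop
 endfacet
 facet normal -0.017 0.086 -0.996
  outer loop
   vertex 2.7 1.9 0.4
   vertex 0.6 3.8 0.6
   vertex 2.9 3.1 0.5
  endloop
 endfacet
 facet normal 0.683 -0.053 -0.729
  outer loop
   vertex 2.7 1.9 0.4
   vertex 2.9 3.1 0.5
   vertex 3.4 1.3 1.1
  endloop
 endfacet
 facet normal -0.981 -0.186 0.061
  outer loop
   vertex 0.8 3.6 3.2
   vertex 0.6 3.8 0.6
   vertex 1.5 0.1 3.8
  endloop
 endfacet
 facet normal -0.040 0.996 0.080
  outer loop
   vertex 0.8 3.6 3.2
   vertex 2.0 3.6 3.8
   vertex 0.6 3.8 0.6
  endloop
 endfacet
 facet normal -0.446 0.064 0.893
  outer loop
   vertex 0.8 3.6 3.2
   vertex 1.5 0.1 3.8
   vertex 2.0 3.6 3.8
  endloop
 endfacet
 facet normal 0.503 -0.072 0.862
  outer loop
   vertex 3.0 2.2 3.1
   vertex 2.0 3.6 3.8
   vertex 1.5 0.1 3.8
  endloop
 endfacet
 facet normal 0.956 0.286 0.062
  outer loop
   vertex 3.0 2.2 3.1
   vertex 3.4 1.3 1.1
   vertex 2.9 3.1 0.5
  endloop
 endfacet
 facet normal 0.838 0.524 0.149
  outer loop
   vertex 3.0 2.2 3.1
   vertex 2.9 3.1 0.5
   vertex 2.0 3.6 3.8
  endloop
 endfacet
 facet normal 0.245 -0.938 -0.245
  outer loop
   vertex 2.6 0.7 2.6
   vertex 1.5 0.1 3.8
   vertex 3.4 1.3 1.1
  endloop
 endfacet
 facet normal 0.879 -0.345 0.331
  outer loop
   vertex 2.6 0.7 2.6
   vertex 3.4 1.3 1.1
   vertex 3.0 2.2 3.1
  endloop
 endfacet
 facet normal 0.769 -0.377 0.516
  outer loop
   vertex 2.6 0.7 2.6
   vertex 3.0 2.2 3.1
   vertex 1.5 0.1 3.8
  endloop
 endfacet
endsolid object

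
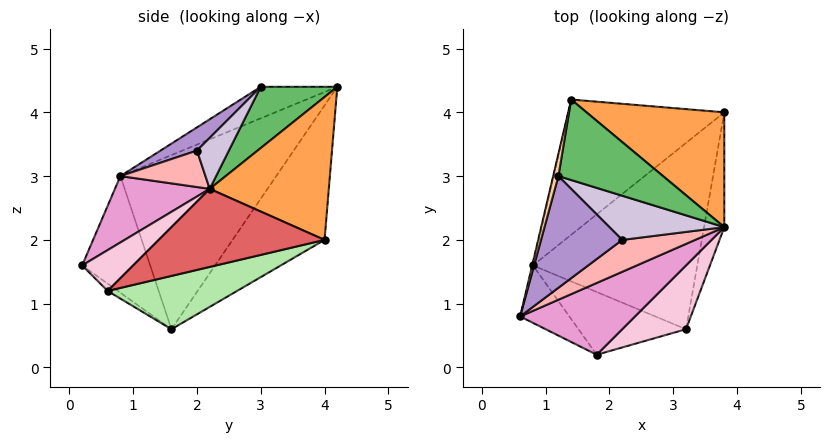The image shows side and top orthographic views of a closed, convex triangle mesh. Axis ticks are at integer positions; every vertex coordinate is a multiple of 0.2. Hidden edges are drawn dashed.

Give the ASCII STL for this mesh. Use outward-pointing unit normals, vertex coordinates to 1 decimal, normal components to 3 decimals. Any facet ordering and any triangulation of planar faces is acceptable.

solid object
 facet normal -0.973 0.231 -0.004
  outer loop
   vertex 0.8 1.6 0.6
   vertex 0.6 0.8 3.0
   vertex 1.4 4.2 4.4
  endloop
 endfacet
 facet normal -0.406 0.783 -0.471
  outer loop
   vertex 0.8 1.6 0.6
   vertex 1.4 4.2 4.4
   vertex 3.8 4.0 2.0
  endloop
 endfacet
 facet normal 0.688 0.295 0.663
  outer loop
   vertex 3.8 2.2 2.8
   vertex 3.8 4.0 2.0
   vertex 1.4 4.2 4.4
  endloop
 endfacet
 facet normal -0.973 0.162 0.162
  outer loop
   vertex 1.2 3.0 4.4
   vertex 1.4 4.2 4.4
   vertex 0.6 0.8 3.0
  endloop
 endfacet
 facet normal 0.503 -0.084 0.860
  outer loop
   vertex 1.2 3.0 4.4
   vertex 3.8 2.2 2.8
   vertex 1.4 4.2 4.4
  endloop
 endfacet
 facet normal 0.304 0.167 -0.938
  outer loop
   vertex 3.2 0.6 1.2
   vertex 0.8 1.6 0.6
   vertex 3.8 4.0 2.0
  endloop
 endfacet
 facet normal 0.962 -0.111 -0.250
  outer loop
   vertex 3.2 0.6 1.2
   vertex 3.8 4.0 2.0
   vertex 3.8 2.2 2.8
  endloop
 endfacet
 facet normal 0.333 -0.667 0.667
  outer loop
   vertex 2.2 2.0 3.4
   vertex 0.6 0.8 3.0
   vertex 3.8 2.2 2.8
  endloop
 endfacet
 facet normal 0.226 -0.566 0.793
  outer loop
   vertex 2.2 2.0 3.4
   vertex 1.2 3.0 4.4
   vertex 0.6 0.8 3.0
  endloop
 endfacet
 facet normal 0.362 -0.453 0.815
  outer loop
   vertex 2.2 2.0 3.4
   vertex 3.8 2.2 2.8
   vertex 1.2 3.0 4.4
  endloop
 endfacet
 facet normal -0.673 -0.683 -0.284
  outer loop
   vertex 1.8 0.2 1.6
   vertex 0.6 0.8 3.0
   vertex 0.8 1.6 0.6
  endloop
 endfacet
 facet normal -0.054 -0.606 -0.794
  outer loop
   vertex 1.8 0.2 1.6
   vertex 0.8 1.6 0.6
   vertex 3.2 0.6 1.2
  endloop
 endfacet
 facet normal 0.350 -0.714 0.606
  outer loop
   vertex 1.8 0.2 1.6
   vertex 3.8 2.2 2.8
   vertex 0.6 0.8 3.0
  endloop
 endfacet
 facet normal 0.373 -0.722 0.582
  outer loop
   vertex 1.8 0.2 1.6
   vertex 3.2 0.6 1.2
   vertex 3.8 2.2 2.8
  endloop
 endfacet
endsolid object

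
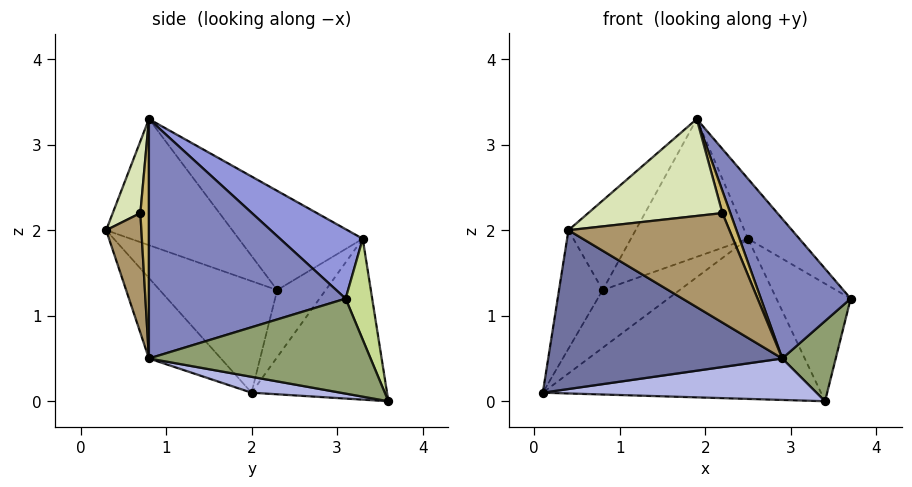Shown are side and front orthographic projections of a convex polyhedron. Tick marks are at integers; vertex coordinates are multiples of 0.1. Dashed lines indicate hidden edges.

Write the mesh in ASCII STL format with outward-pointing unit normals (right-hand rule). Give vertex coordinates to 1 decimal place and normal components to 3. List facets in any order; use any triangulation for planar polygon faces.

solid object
 facet normal -0.229 -0.743 -0.629
  outer loop
   vertex 2.9 0.8 0.5
   vertex 0.4 0.3 2.0
   vertex 0.1 2.0 0.1
  endloop
 endfacet
 facet normal 0.865 -0.395 0.309
  outer loop
   vertex 2.9 0.8 0.5
   vertex 3.7 3.1 1.2
   vertex 1.9 0.8 3.3
  endloop
 endfacet
 facet normal 0.517 0.321 0.794
  outer loop
   vertex 2.5 3.3 1.9
   vertex 1.9 0.8 3.3
   vertex 3.7 3.1 1.2
  endloop
 endfacet
 facet normal 0.060 -0.186 -0.981
  outer loop
   vertex 3.4 3.6 0.0
   vertex 2.9 0.8 0.5
   vertex 0.1 2.0 0.1
  endloop
 endfacet
 facet normal 0.920 -0.222 -0.323
  outer loop
   vertex 3.4 3.6 0.0
   vertex 3.7 3.1 1.2
   vertex 2.9 0.8 0.5
  endloop
 endfacet
 facet normal -0.437 0.897 -0.065
  outer loop
   vertex 3.4 3.6 0.0
   vertex 0.1 2.0 0.1
   vertex 2.5 3.3 1.9
  endloop
 endfacet
 facet normal 0.322 0.900 0.294
  outer loop
   vertex 3.4 3.6 0.0
   vertex 2.5 3.3 1.9
   vertex 3.7 3.1 1.2
  endloop
 endfacet
 facet normal 0.200 -0.969 0.143
  outer loop
   vertex 2.2 0.7 2.2
   vertex 1.9 0.8 3.3
   vertex 0.4 0.3 2.0
  endloop
 endfacet
 facet normal 0.214 -0.976 0.031
  outer loop
   vertex 2.2 0.7 2.2
   vertex 0.4 0.3 2.0
   vertex 2.9 0.8 0.5
  endloop
 endfacet
 facet normal 0.709 -0.658 0.253
  outer loop
   vertex 2.2 0.7 2.2
   vertex 2.9 0.8 0.5
   vertex 1.9 0.8 3.3
  endloop
 endfacet
 facet normal -0.852 0.317 0.418
  outer loop
   vertex 0.8 2.3 1.3
   vertex 0.1 2.0 0.1
   vertex 0.4 0.3 2.0
  endloop
 endfacet
 facet normal -0.530 0.842 0.099
  outer loop
   vertex 0.8 2.3 1.3
   vertex 2.5 3.3 1.9
   vertex 0.1 2.0 0.1
  endloop
 endfacet
 facet normal -0.677 0.360 0.642
  outer loop
   vertex 0.8 2.3 1.3
   vertex 0.4 0.3 2.0
   vertex 1.9 0.8 3.3
  endloop
 endfacet
 facet normal -0.536 0.507 0.675
  outer loop
   vertex 0.8 2.3 1.3
   vertex 1.9 0.8 3.3
   vertex 2.5 3.3 1.9
  endloop
 endfacet
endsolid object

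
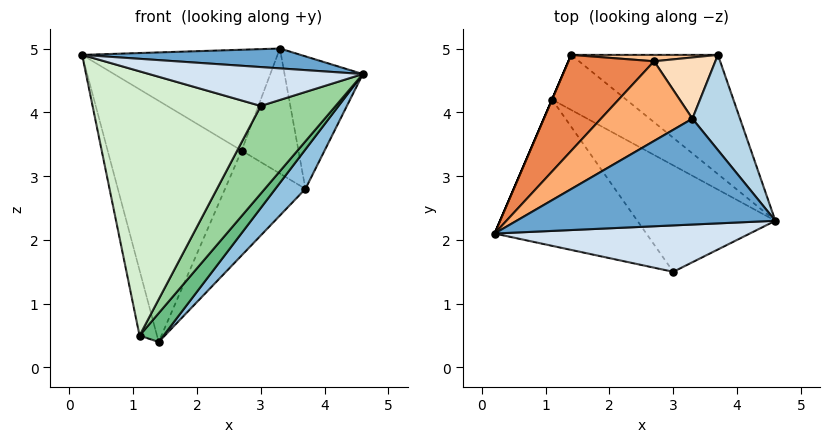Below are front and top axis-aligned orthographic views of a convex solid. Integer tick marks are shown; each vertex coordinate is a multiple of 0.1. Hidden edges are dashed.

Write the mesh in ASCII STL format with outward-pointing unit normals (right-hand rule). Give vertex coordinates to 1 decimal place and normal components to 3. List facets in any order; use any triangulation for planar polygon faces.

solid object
 facet normal 0.075 -0.184 0.980
  outer loop
   vertex 3.3 3.9 5.0
   vertex 0.2 2.1 4.9
   vertex 4.6 2.3 4.6
  endloop
 endfacet
 facet normal 0.704 -0.223 -0.674
  outer loop
   vertex 3.7 4.9 2.8
   vertex 4.6 2.3 4.6
   vertex 1.4 4.9 0.4
  endloop
 endfacet
 facet normal 0.763 0.525 0.377
  outer loop
   vertex 3.7 4.9 2.8
   vertex 3.3 3.9 5.0
   vertex 4.6 2.3 4.6
  endloop
 endfacet
 facet normal 0.081 -0.640 0.764
  outer loop
   vertex 3.0 1.5 4.1
   vertex 4.6 2.3 4.6
   vertex 0.2 2.1 4.9
  endloop
 endfacet
 facet normal -0.616 0.732 0.291
  outer loop
   vertex 2.7 4.8 3.4
   vertex 1.4 4.9 0.4
   vertex 0.2 2.1 4.9
  endloop
 endfacet
 facet normal -0.430 0.709 0.560
  outer loop
   vertex 2.7 4.8 3.4
   vertex 0.2 2.1 4.9
   vertex 3.3 3.9 5.0
  endloop
 endfacet
 facet normal -0.063 0.996 0.061
  outer loop
   vertex 2.7 4.8 3.4
   vertex 3.7 4.9 2.8
   vertex 1.4 4.9 0.4
  endloop
 endfacet
 facet normal 0.172 0.885 0.433
  outer loop
   vertex 2.7 4.8 3.4
   vertex 3.3 3.9 5.0
   vertex 3.7 4.9 2.8
  endloop
 endfacet
 facet normal 0.618 -0.364 -0.697
  outer loop
   vertex 1.1 4.2 0.5
   vertex 1.4 4.9 0.4
   vertex 4.6 2.3 4.6
  endloop
 endfacet
 facet normal 0.488 -0.555 -0.674
  outer loop
   vertex 1.1 4.2 0.5
   vertex 4.6 2.3 4.6
   vertex 3.0 1.5 4.1
  endloop
 endfacet
 facet normal -0.919 0.394 0.000
  outer loop
   vertex 1.1 4.2 0.5
   vertex 0.2 2.1 4.9
   vertex 1.4 4.9 0.4
  endloop
 endfacet
 facet normal -0.310 -0.832 -0.460
  outer loop
   vertex 1.1 4.2 0.5
   vertex 3.0 1.5 4.1
   vertex 0.2 2.1 4.9
  endloop
 endfacet
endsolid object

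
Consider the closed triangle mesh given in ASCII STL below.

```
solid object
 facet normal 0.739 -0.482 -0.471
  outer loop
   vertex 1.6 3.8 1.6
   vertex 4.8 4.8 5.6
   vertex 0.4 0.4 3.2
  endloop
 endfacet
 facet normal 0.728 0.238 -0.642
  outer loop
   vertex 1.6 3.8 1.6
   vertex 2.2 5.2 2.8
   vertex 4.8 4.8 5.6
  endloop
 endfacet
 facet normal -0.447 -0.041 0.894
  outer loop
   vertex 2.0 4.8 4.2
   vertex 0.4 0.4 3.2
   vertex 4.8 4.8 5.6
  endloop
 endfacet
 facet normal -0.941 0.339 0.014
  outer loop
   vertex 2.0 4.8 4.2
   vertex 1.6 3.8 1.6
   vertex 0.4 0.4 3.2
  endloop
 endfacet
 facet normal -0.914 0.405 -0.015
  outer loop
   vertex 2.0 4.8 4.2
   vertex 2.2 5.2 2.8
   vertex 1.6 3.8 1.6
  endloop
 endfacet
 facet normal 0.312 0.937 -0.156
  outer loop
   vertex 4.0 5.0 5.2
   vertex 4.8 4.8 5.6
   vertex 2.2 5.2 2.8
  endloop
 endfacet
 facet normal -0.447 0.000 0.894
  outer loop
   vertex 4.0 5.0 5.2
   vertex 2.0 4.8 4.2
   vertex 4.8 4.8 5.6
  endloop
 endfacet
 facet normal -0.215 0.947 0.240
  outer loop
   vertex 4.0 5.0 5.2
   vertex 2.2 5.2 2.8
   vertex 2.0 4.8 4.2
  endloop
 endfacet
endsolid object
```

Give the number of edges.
12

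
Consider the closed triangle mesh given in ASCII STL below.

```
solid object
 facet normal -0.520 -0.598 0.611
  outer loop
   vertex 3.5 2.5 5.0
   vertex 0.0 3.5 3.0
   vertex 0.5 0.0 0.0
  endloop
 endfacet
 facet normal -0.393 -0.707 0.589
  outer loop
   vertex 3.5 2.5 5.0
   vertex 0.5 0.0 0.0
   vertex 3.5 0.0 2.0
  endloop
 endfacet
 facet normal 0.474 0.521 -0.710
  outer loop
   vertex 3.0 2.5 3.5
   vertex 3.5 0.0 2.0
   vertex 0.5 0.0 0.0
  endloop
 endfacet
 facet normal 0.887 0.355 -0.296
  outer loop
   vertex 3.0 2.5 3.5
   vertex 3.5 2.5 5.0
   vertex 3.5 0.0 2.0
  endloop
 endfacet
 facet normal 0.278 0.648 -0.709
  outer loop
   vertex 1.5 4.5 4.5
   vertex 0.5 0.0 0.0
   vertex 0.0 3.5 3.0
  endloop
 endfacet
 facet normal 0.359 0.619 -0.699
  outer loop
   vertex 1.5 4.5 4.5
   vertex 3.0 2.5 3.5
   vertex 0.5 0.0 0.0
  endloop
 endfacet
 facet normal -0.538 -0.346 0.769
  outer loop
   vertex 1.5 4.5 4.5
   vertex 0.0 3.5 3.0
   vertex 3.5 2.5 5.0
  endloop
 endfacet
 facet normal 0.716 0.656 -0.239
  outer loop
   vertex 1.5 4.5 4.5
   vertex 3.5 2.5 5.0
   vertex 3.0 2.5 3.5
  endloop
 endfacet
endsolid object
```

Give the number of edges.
12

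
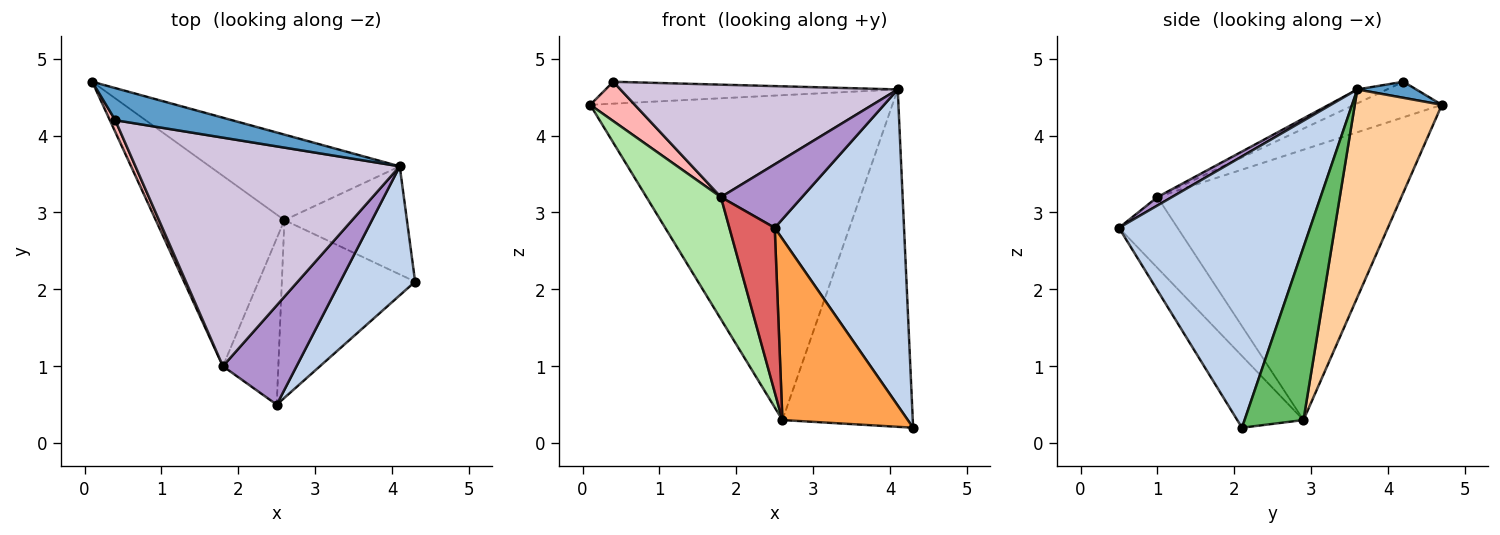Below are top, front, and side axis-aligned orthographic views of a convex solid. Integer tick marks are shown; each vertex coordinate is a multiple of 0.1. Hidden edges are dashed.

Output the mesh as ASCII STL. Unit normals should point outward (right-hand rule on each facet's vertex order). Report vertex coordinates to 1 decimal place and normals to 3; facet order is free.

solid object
 facet normal 0.113 0.560 0.821
  outer loop
   vertex 4.1 3.6 4.6
   vertex 0.1 4.7 4.4
   vertex 0.4 4.2 4.7
  endloop
 endfacet
 facet normal 0.807 -0.546 0.223
  outer loop
   vertex 4.1 3.6 4.6
   vertex 2.5 0.5 2.8
   vertex 4.3 2.1 0.2
  endloop
 endfacet
 facet normal -0.353 -0.668 -0.655
  outer loop
   vertex 2.6 2.9 0.3
   vertex 4.3 2.1 0.2
   vertex 2.5 0.5 2.8
  endloop
 endfacet
 facet normal 0.268 0.932 -0.245
  outer loop
   vertex 2.6 2.9 0.3
   vertex 0.1 4.7 4.4
   vertex 4.1 3.6 4.6
  endloop
 endfacet
 facet normal 0.395 0.875 -0.280
  outer loop
   vertex 2.6 2.9 0.3
   vertex 4.1 3.6 4.6
   vertex 4.3 2.1 0.2
  endloop
 endfacet
 facet normal -0.871 -0.266 -0.414
  outer loop
   vertex 1.8 1.0 3.2
   vertex 0.1 4.7 4.4
   vertex 2.6 2.9 0.3
  endloop
 endfacet
 facet normal -0.672 -0.520 -0.526
  outer loop
   vertex 1.8 1.0 3.2
   vertex 2.6 2.9 0.3
   vertex 2.5 0.5 2.8
  endloop
 endfacet
 facet normal -0.883 -0.449 0.134
  outer loop
   vertex 1.8 1.0 3.2
   vertex 0.4 4.2 4.7
   vertex 0.1 4.7 4.4
  endloop
 endfacet
 facet normal 0.096 -0.536 0.838
  outer loop
   vertex 1.8 1.0 3.2
   vertex 2.5 0.5 2.8
   vertex 4.1 3.6 4.6
  endloop
 endfacet
 facet normal -0.047 -0.441 0.896
  outer loop
   vertex 1.8 1.0 3.2
   vertex 4.1 3.6 4.6
   vertex 0.4 4.2 4.7
  endloop
 endfacet
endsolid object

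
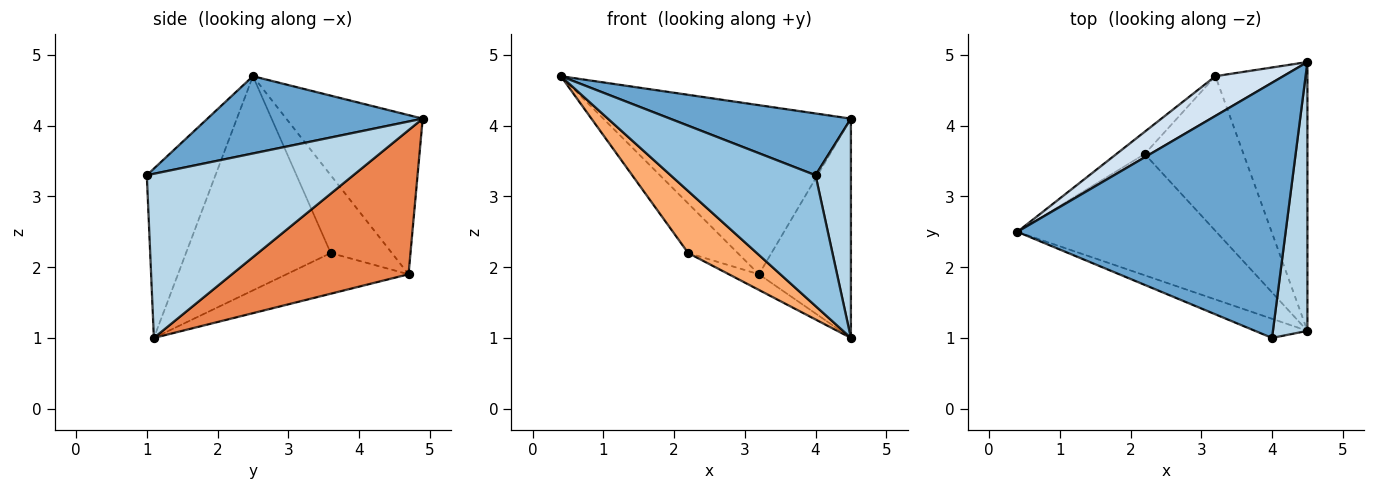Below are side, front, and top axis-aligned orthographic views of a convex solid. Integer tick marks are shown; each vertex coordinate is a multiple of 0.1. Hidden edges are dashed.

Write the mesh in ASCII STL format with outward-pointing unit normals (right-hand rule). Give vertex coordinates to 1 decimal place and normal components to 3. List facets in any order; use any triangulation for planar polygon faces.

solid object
 facet normal 0.270 -0.227 0.936
  outer loop
   vertex 4.0 1.0 3.3
   vertex 4.5 4.9 4.1
   vertex 0.4 2.5 4.7
  endloop
 endfacet
 facet normal -0.424 -0.896 -0.131
  outer loop
   vertex 4.0 1.0 3.3
   vertex 0.4 2.5 4.7
   vertex 4.5 1.1 1.0
  endloop
 endfacet
 facet normal 0.965 -0.165 0.203
  outer loop
   vertex 4.0 1.0 3.3
   vertex 4.5 1.1 1.0
   vertex 4.5 4.9 4.1
  endloop
 endfacet
 facet normal -0.473 0.858 0.201
  outer loop
   vertex 3.2 4.7 1.9
   vertex 0.4 2.5 4.7
   vertex 4.5 4.9 4.1
  endloop
 endfacet
 facet normal 0.772 0.402 -0.493
  outer loop
   vertex 3.2 4.7 1.9
   vertex 4.5 4.9 4.1
   vertex 4.5 1.1 1.0
  endloop
 endfacet
 facet normal -0.692 -0.328 -0.643
  outer loop
   vertex 2.2 3.6 2.2
   vertex 4.5 1.1 1.0
   vertex 0.4 2.5 4.7
  endloop
 endfacet
 facet normal -0.748 0.606 -0.272
  outer loop
   vertex 2.2 3.6 2.2
   vertex 0.4 2.5 4.7
   vertex 3.2 4.7 1.9
  endloop
 endfacet
 facet normal -0.379 0.093 -0.921
  outer loop
   vertex 2.2 3.6 2.2
   vertex 3.2 4.7 1.9
   vertex 4.5 1.1 1.0
  endloop
 endfacet
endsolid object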